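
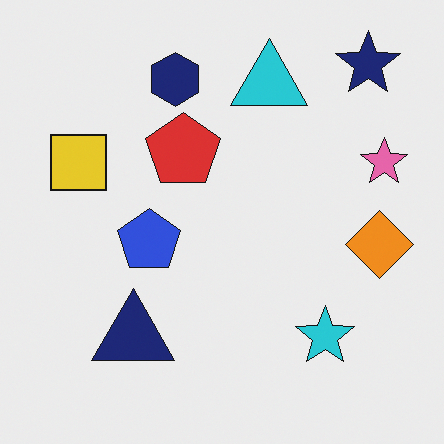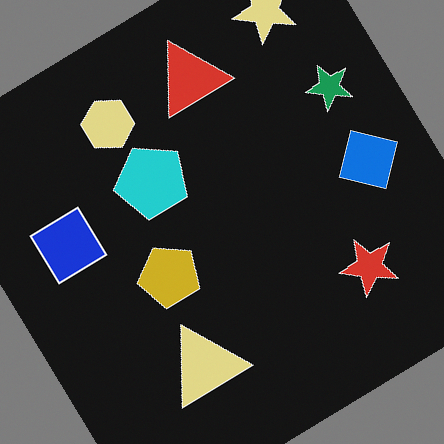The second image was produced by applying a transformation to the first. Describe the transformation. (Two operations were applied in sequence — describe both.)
Rotated counter-clockwise by a large amount — several tens of degrees, then color-inverted (negative).

Every shape is tilted by the same angle and the image corners show triangular fill wedges — a whole-image rotation by a non-right angle. The light background has become dark and every shape's color is its complement — a photographic negative.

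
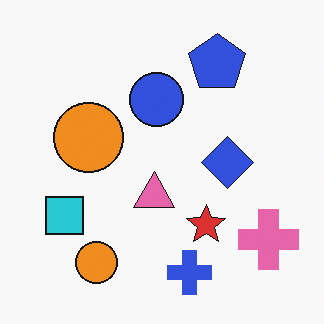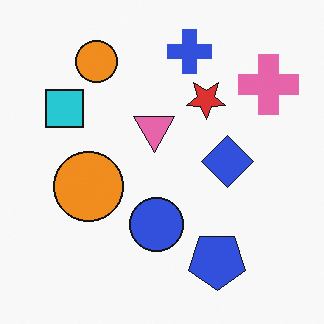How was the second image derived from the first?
The second image is the first flipped vertically (top ↔ bottom).

The blue cross is in the bottom of the first image and the top of the second — shapes on opposite sides of the horizontal midline have swapped in a mirror flip.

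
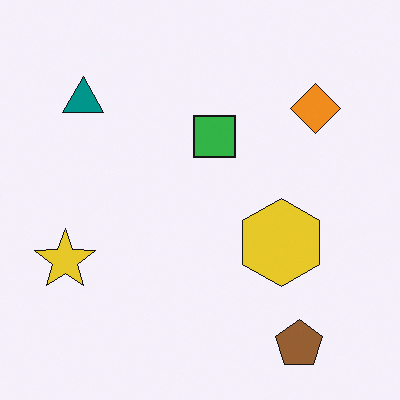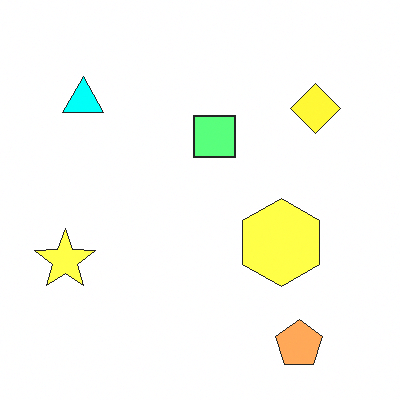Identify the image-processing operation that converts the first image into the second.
Brightened a lot.

Every pixel — background and shapes alike — is uniformly brightened.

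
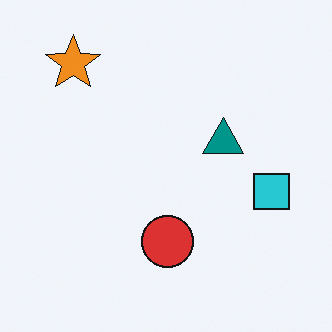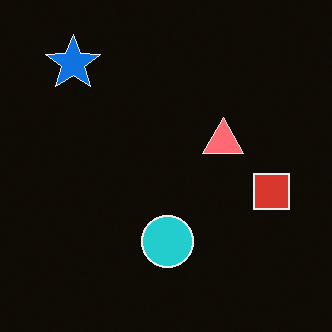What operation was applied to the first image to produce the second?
The transformation is: color-inverted (negative).

The light background has become dark and every shape's color is its complement — a photographic negative.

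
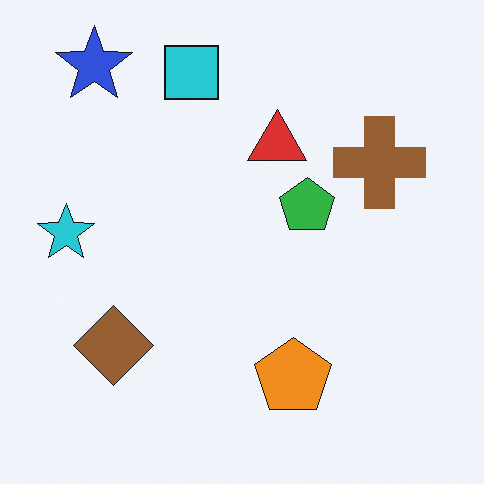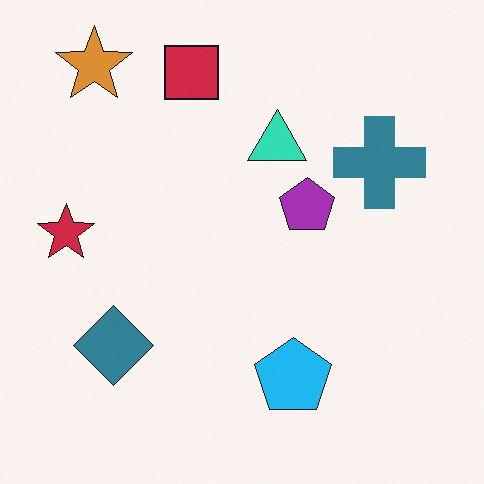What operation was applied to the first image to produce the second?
The transformation is: hue-shifted through roughly half the color wheel.

Every shape's color has rotated by the same amount around the hue wheel — a uniform hue shift.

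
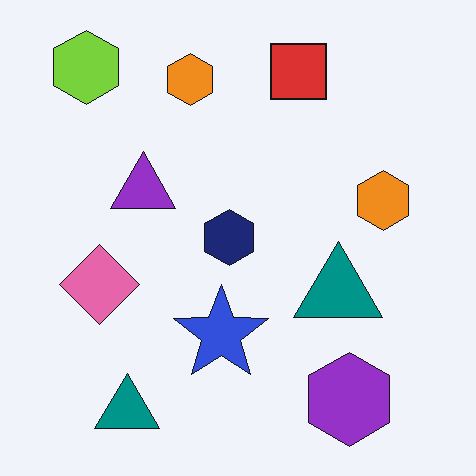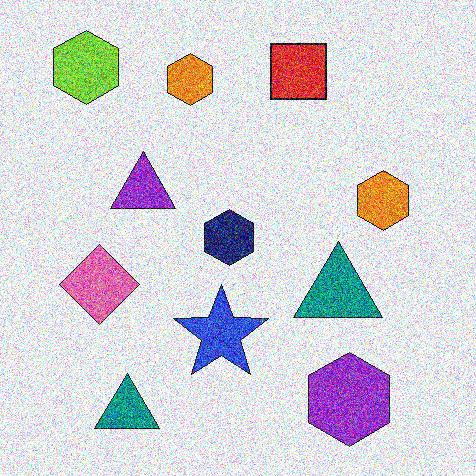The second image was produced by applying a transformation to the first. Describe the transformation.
The second image is the first degraded with a thick layer of grain.

Random speckle covers the whole image, including the flat background.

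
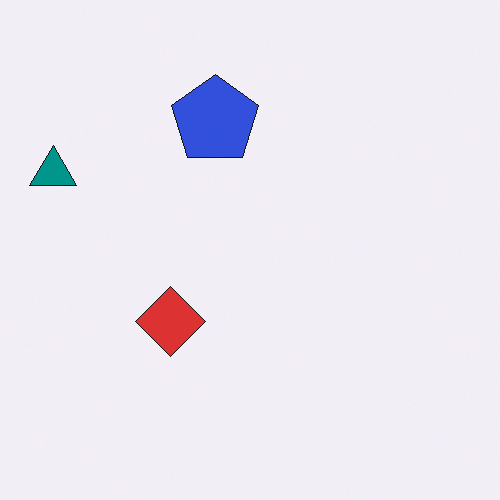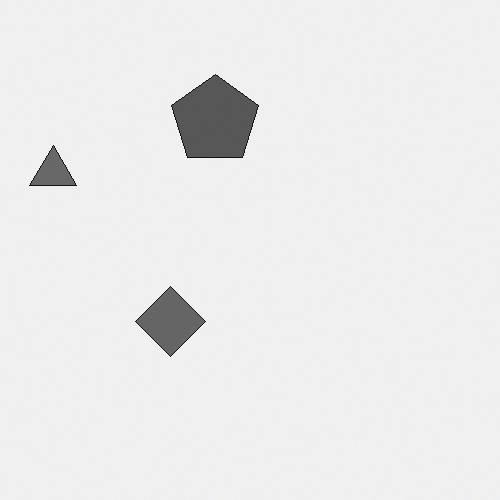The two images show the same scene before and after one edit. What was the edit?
The second image is the first converted to grayscale.

All color is removed — every shape is now a shade of grey.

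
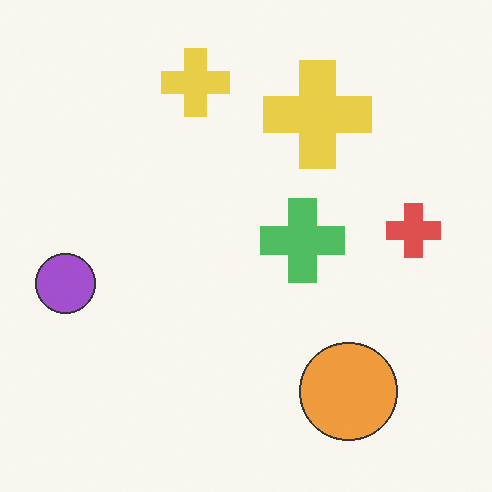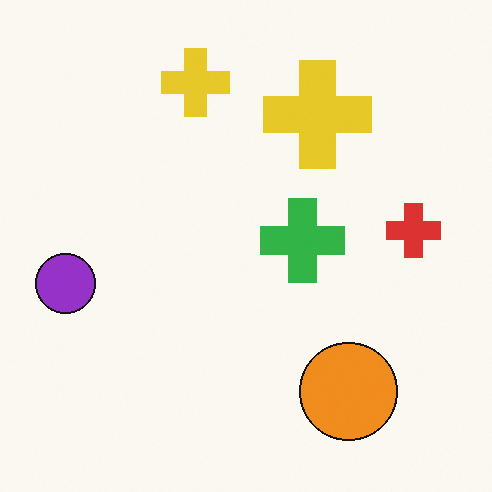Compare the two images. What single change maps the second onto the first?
The first image is the second given slightly reduced contrast.

Tones are pushed toward mid-grey across the whole image — a global contrast change.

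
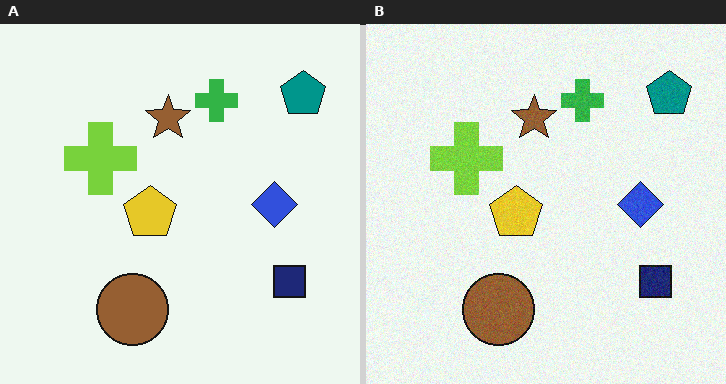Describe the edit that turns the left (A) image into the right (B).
This is the original image degraded with subtle gaussian noise.

Random speckle covers the whole image, including the flat background.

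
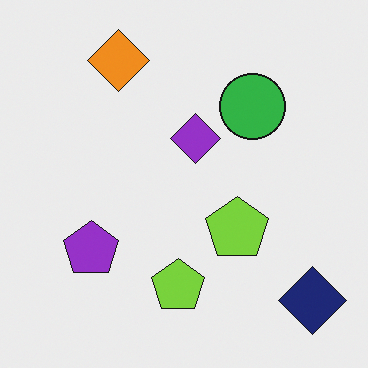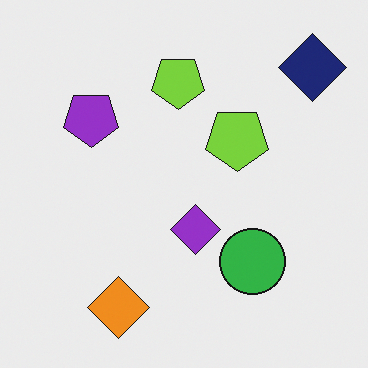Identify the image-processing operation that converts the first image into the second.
It was flipped vertically (top ↔ bottom).

The orange diamond is in the top-left of the first image and the bottom-left of the second — shapes on opposite sides of the horizontal midline have swapped in a mirror flip.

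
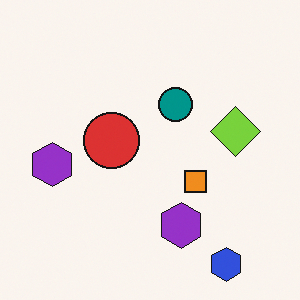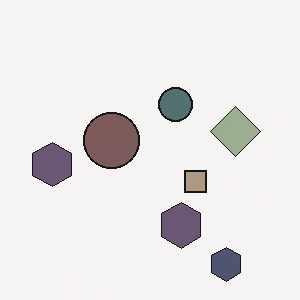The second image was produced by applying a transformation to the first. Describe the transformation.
The transformation is: heavily desaturated.

All colors are more muted and greyish — a global saturation change.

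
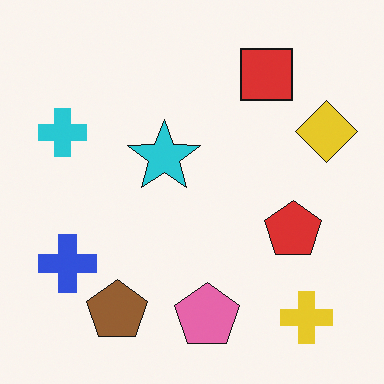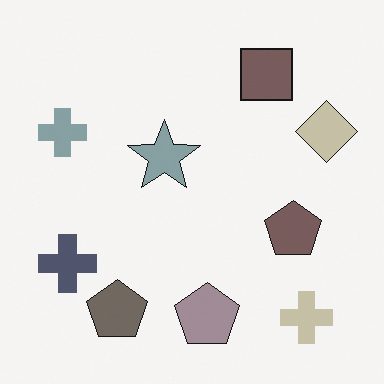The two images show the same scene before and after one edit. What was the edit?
It was heavily desaturated.

All colors are more muted and greyish — a global saturation change.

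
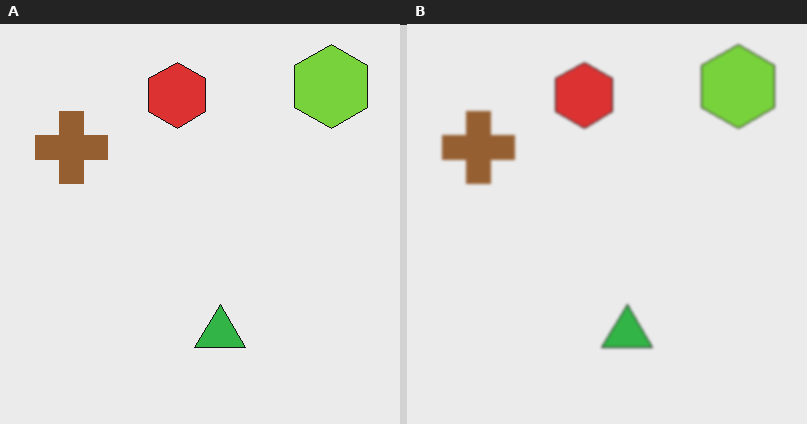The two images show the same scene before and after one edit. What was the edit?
The right (B) image is the left (A) slightly softened.

Shape edges and outlines are uniformly softened across the whole image.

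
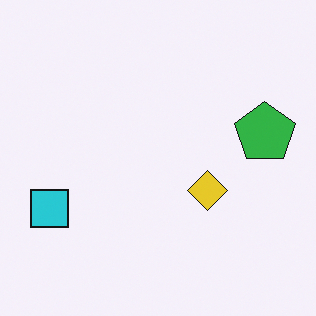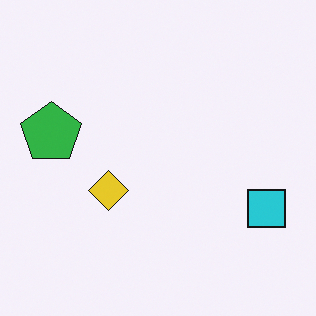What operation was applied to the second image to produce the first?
Flipped horizontally (left ↔ right).

The cyan square is in the right of the second image and the left of the first — shapes on opposite sides of the vertical midline have swapped in a mirror flip.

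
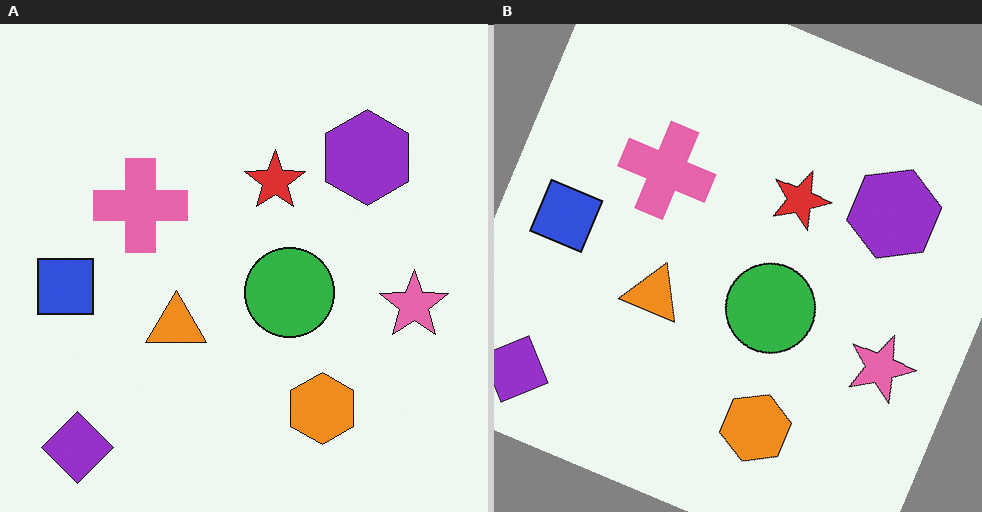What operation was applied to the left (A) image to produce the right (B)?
This is the original image rotated clockwise by a moderate amount.

Every shape is tilted by the same angle and the image corners show triangular fill wedges — a whole-image rotation by a non-right angle.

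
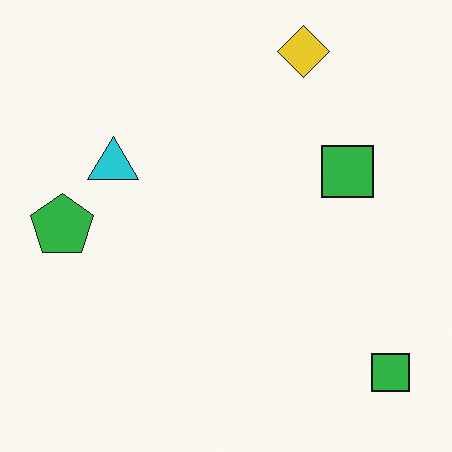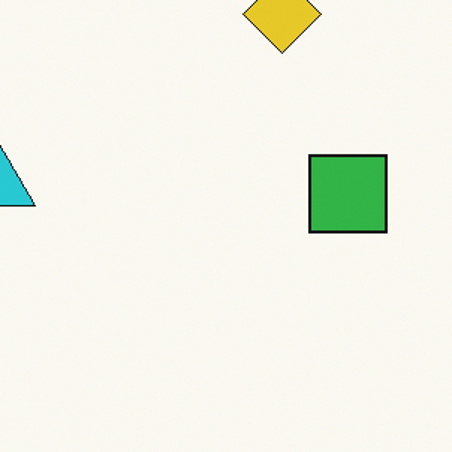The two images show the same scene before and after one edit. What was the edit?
Cropped to a modestly smaller region and rescaled.

The visible shapes are larger and the field of view is narrower; shapes near the original edges may be partly or wholly outside the frame — a crop-and-rescale.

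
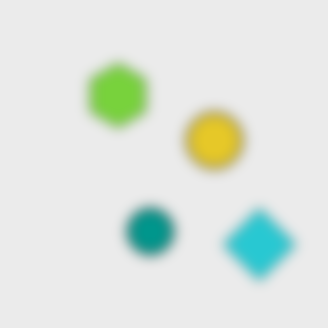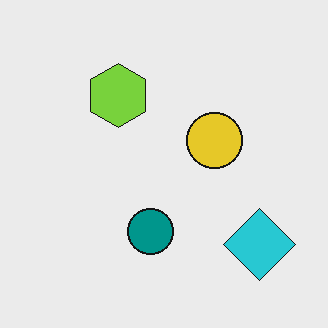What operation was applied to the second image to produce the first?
This is the original image strongly gaussian-blurred.

Shape edges and outlines are uniformly softened across the whole image.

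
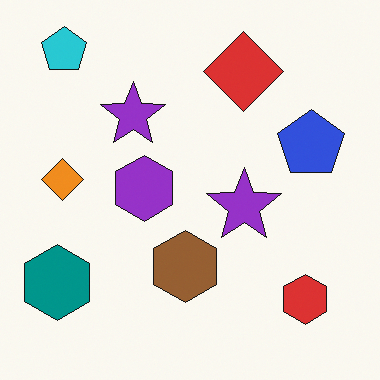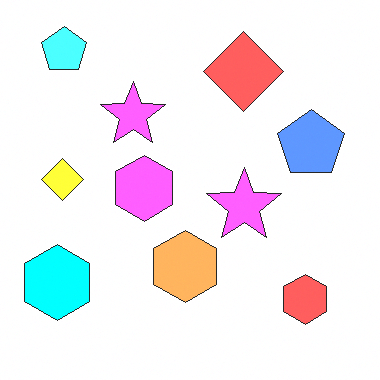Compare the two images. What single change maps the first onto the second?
The image was noticeably brightened.

Every pixel — background and shapes alike — is uniformly brightened.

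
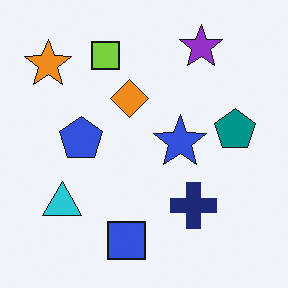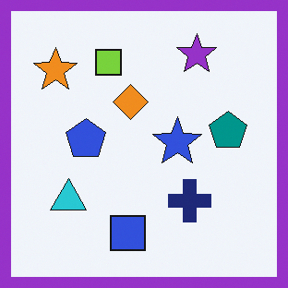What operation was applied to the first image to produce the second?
It was framed with a purple border.

A solid purple frame runs around the edge of the second image, with the content slightly shrunk inside it.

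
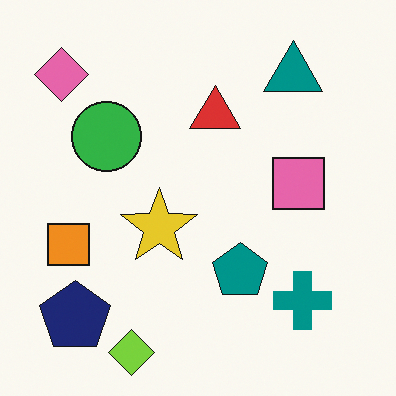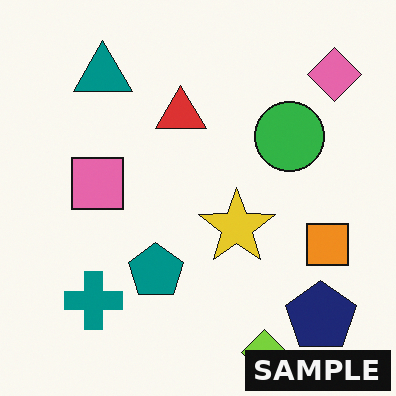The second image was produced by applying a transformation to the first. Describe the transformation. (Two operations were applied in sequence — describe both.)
It was flipped horizontally (left ↔ right), then watermarked with the text "SAMPLE" in the lower-right corner.

The pink diamond is in the top-left of the first image and the top-right of the second — shapes on opposite sides of the vertical midline have swapped in a mirror flip. A dark label reading "SAMPLE" appears in the lower-right corner.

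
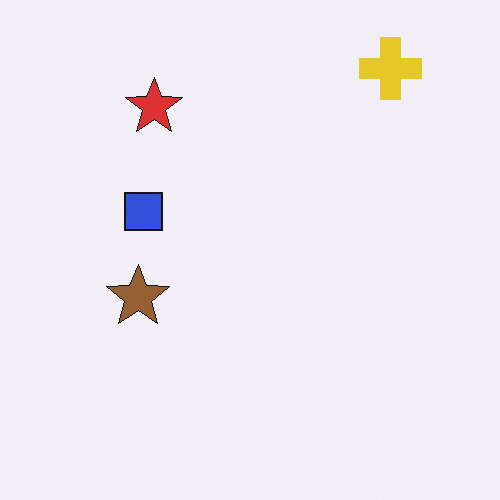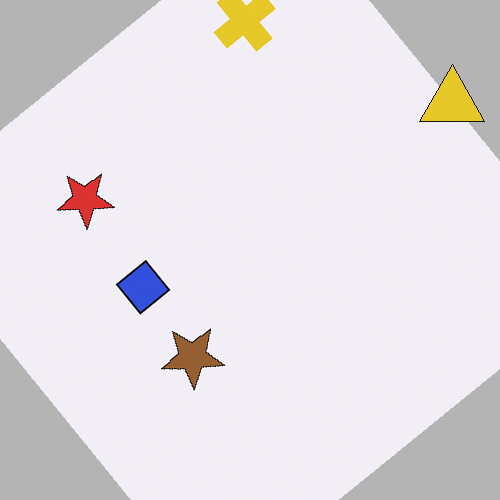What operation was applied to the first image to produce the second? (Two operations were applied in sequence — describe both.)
It was rotated counter-clockwise by a large amount — several tens of degrees, then overlaid with an additional yellow triangle.

Every shape is tilted by the same angle and the image corners show triangular fill wedges — a whole-image rotation by a non-right angle. A yellow triangle appears in the second image that is absent from the first.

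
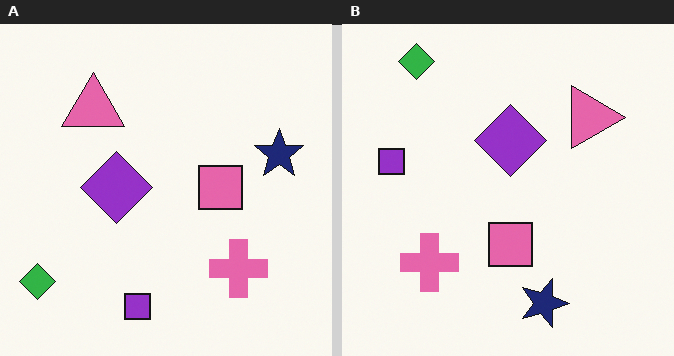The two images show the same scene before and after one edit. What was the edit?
This is the original image rotated 90° clockwise.

The green diamond sits in the bottom-left of the left (A) image and the top-left of the right (B) — consistent with a whole-image 90° clockwise rotation.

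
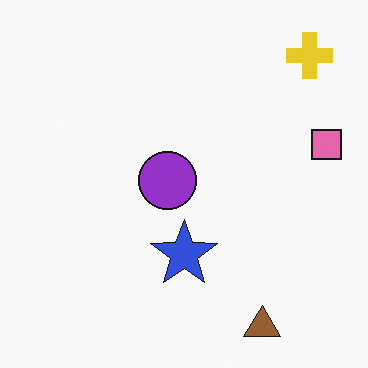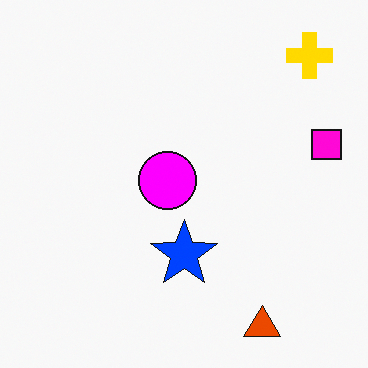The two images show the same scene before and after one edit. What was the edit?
The transformation is: made much more vivid (saturation change).

All colors are more vivid — a global saturation change.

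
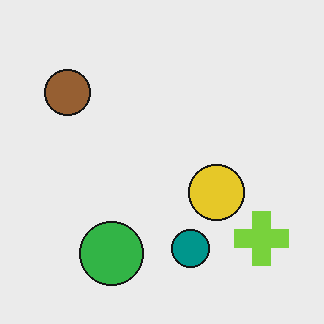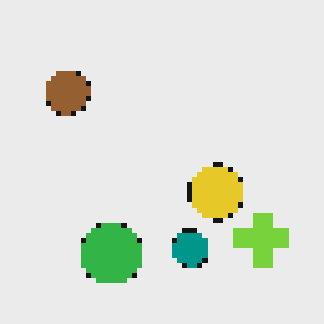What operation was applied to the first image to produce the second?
This is the original image lightly pixelated (a mild mosaic effect).

Shapes are reduced to large square blocks; fine edges and outlines are lost — a downscale-then-upscale (mosaic) effect.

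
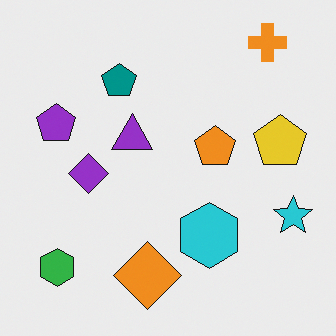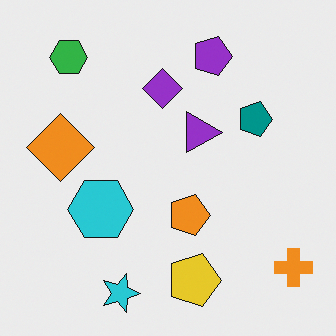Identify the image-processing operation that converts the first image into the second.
The image was rotated 90° clockwise.

The orange cross sits in the top-right of the first image and the bottom-right of the second — consistent with a whole-image 90° clockwise rotation.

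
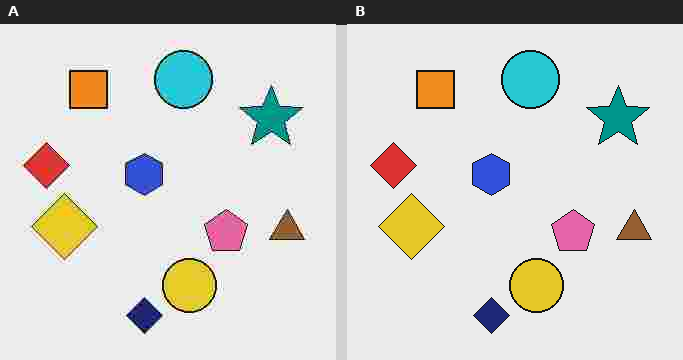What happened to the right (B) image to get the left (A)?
The transformation is: degraded with heavy JPEG compression.

Blocky 8×8 compression artifacts appear around shape edges and the flat background shows ringing — characteristic JPEG degradation.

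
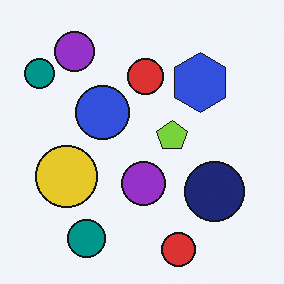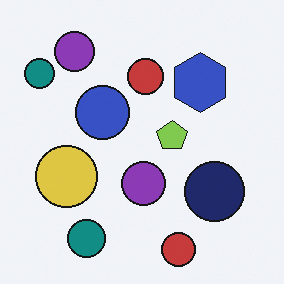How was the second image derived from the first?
This is the original image slightly desaturated.

All colors are more muted and greyish — a global saturation change.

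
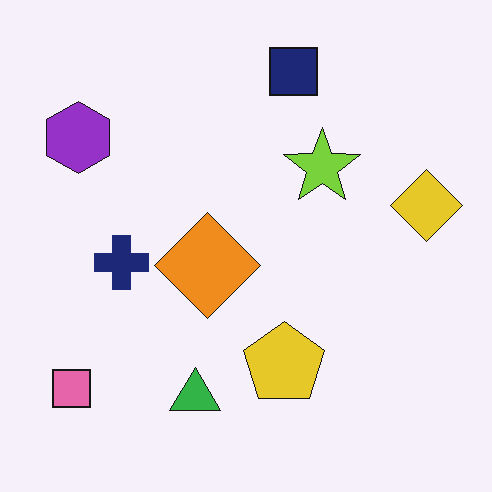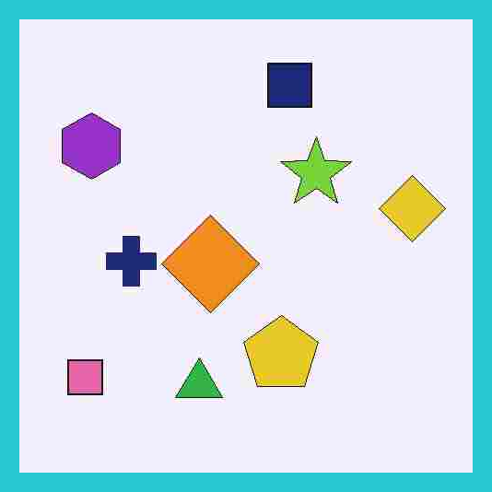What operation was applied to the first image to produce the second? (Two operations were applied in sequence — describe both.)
The image was degraded with heavy JPEG compression, then framed with a cyan border.

Blocky 8×8 compression artifacts appear around shape edges and the flat background shows ringing — characteristic JPEG degradation. A solid cyan frame runs around the edge of the second image, with the content slightly shrunk inside it.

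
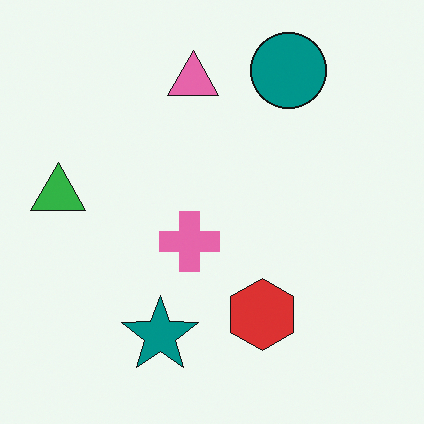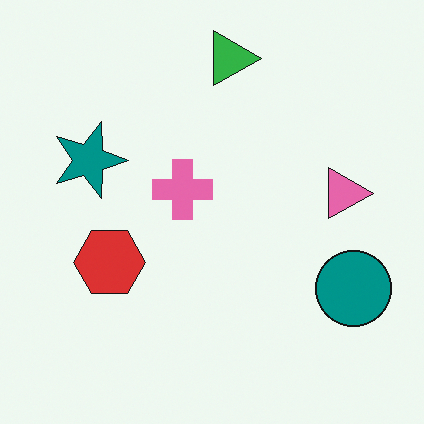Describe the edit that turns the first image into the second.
Rotated 90° clockwise.

The teal circle sits in the top-right of the first image and the bottom-right of the second — consistent with a whole-image 90° clockwise rotation.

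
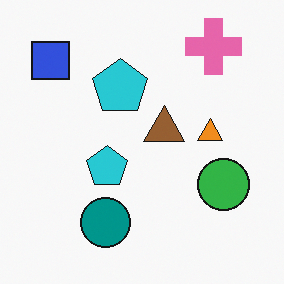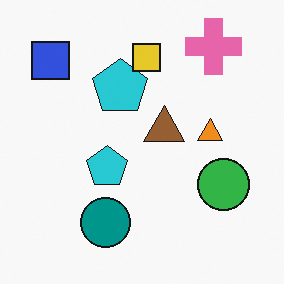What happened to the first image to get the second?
The image was overlaid with an additional yellow square.

A yellow square appears in the second image that is absent from the first.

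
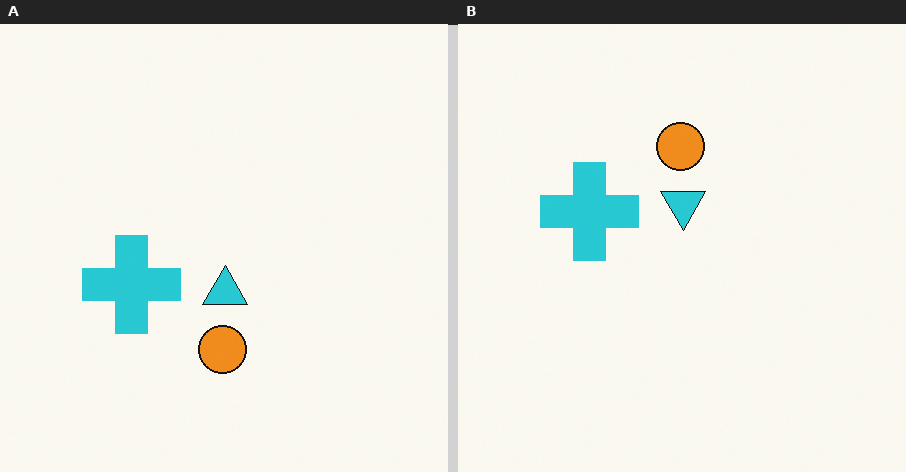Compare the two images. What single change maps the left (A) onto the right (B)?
The transformation is: flipped vertically (top ↔ bottom).

The orange circle is in the bottom of the left (A) image and the top of the right (B) — shapes on opposite sides of the horizontal midline have swapped in a mirror flip.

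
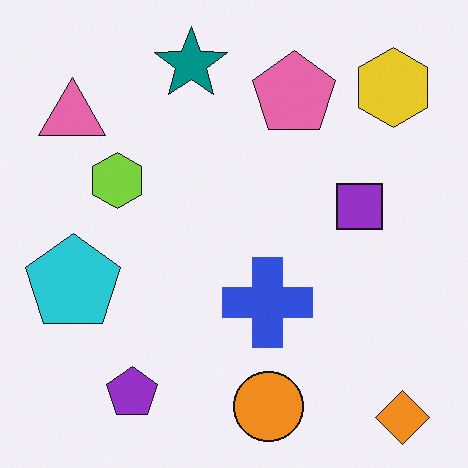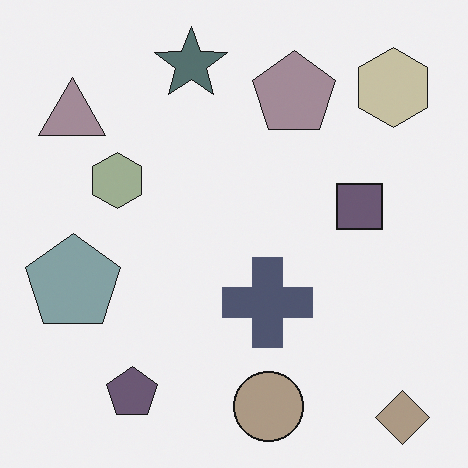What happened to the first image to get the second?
The image was made much more muted (saturation change).

All colors are more muted and greyish — a global saturation change.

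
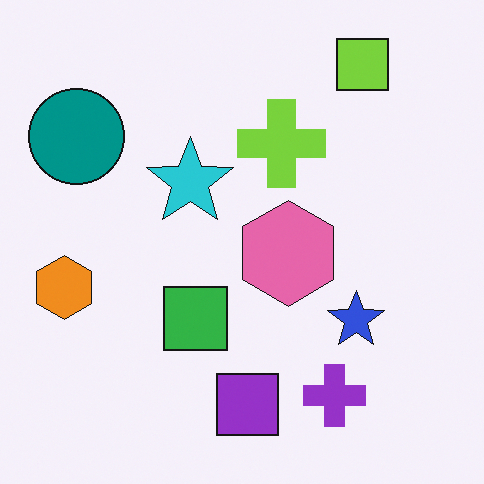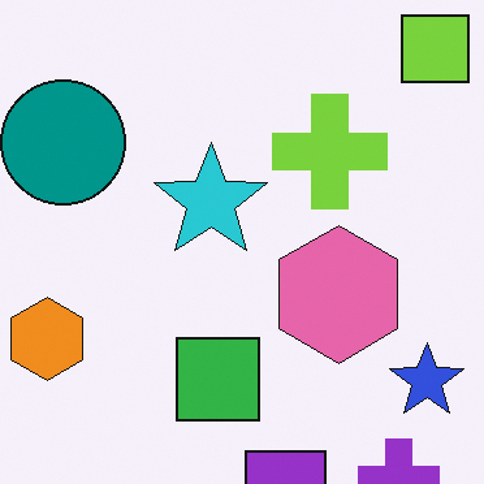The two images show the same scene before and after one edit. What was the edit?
The image was cropped to a modestly smaller region and rescaled.

The visible shapes are larger and the field of view is narrower; shapes near the original edges may be partly or wholly outside the frame — a crop-and-rescale.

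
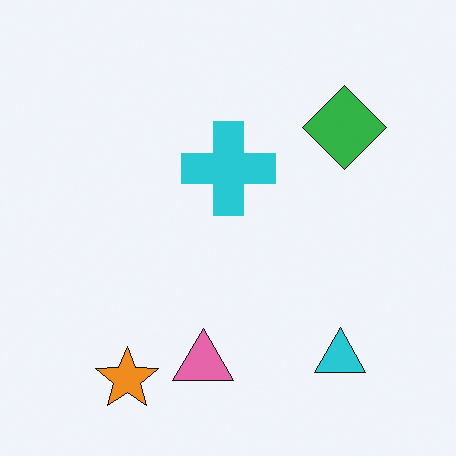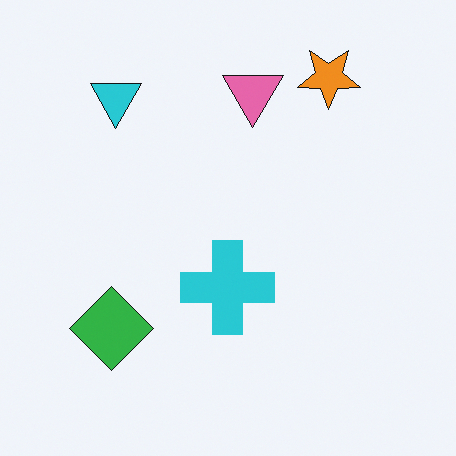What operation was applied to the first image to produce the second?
Rotated 180°.

The orange star sits in the bottom-left of the first image and the top-right of the second — consistent with a whole-image 180° rotation.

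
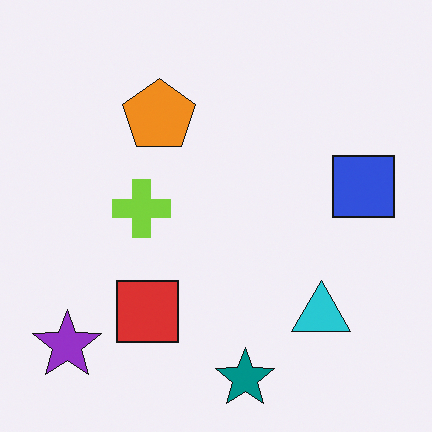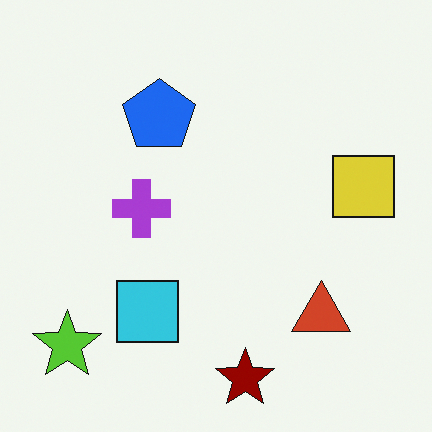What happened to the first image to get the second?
The transformation is: hue-shifted by a large amount.

Every shape's color has rotated by the same amount around the hue wheel — a uniform hue shift.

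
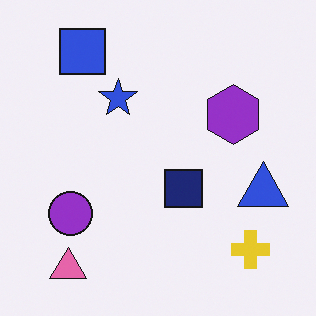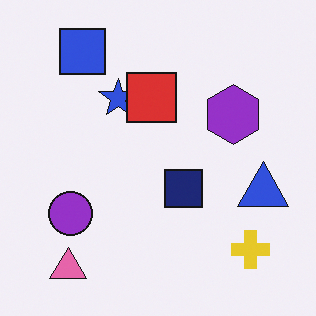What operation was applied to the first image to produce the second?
The transformation is: overlaid with an additional red square.

A red square appears in the second image that is absent from the first.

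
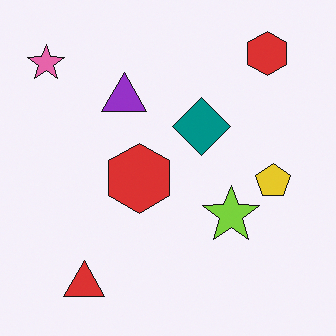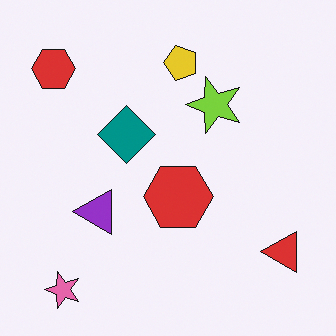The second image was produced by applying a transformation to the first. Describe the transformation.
The second image is the first rotated 90° counter-clockwise.

The pink star sits in the top-left of the first image and the bottom-left of the second — consistent with a whole-image 90° counter-clockwise rotation.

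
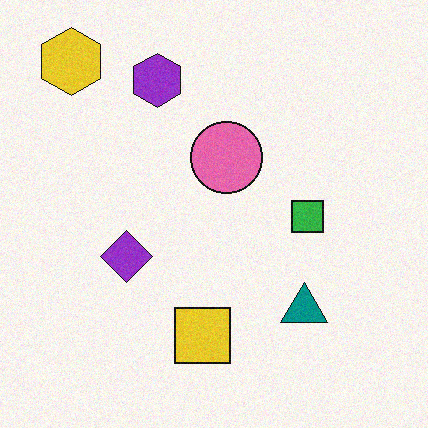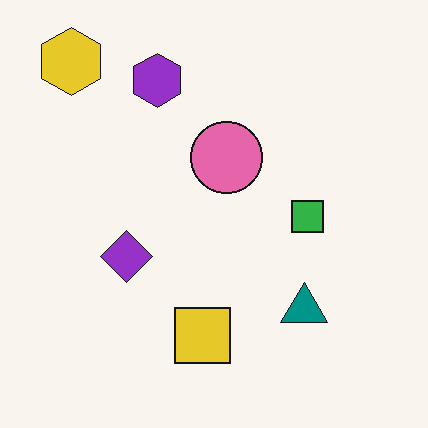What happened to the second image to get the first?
The transformation is: degraded with subtle gaussian noise.

Random speckle covers the whole image, including the flat background.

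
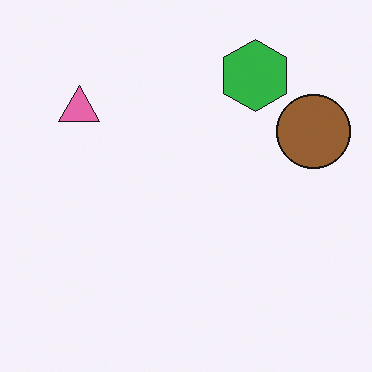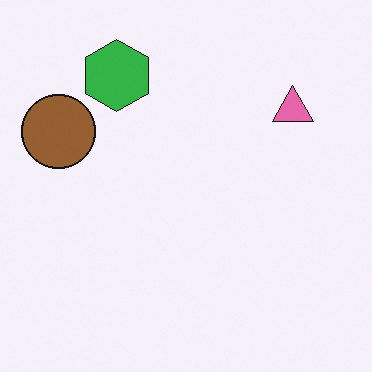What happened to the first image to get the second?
The image was flipped horizontally (left ↔ right).

The brown circle is in the right of the first image and the left of the second — shapes on opposite sides of the vertical midline have swapped in a mirror flip.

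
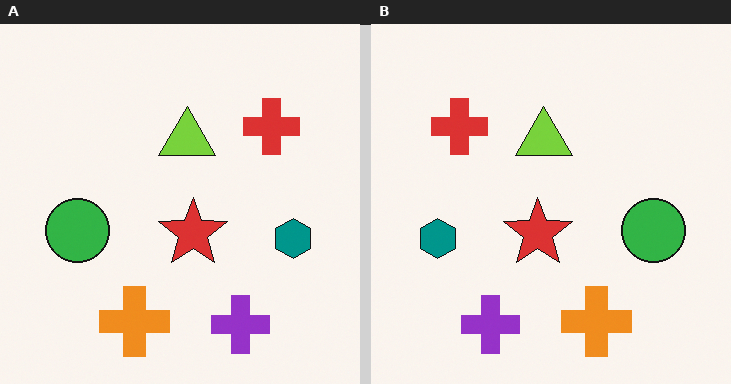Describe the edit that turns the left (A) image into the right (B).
The right (B) image is the left (A) flipped horizontally (left ↔ right).

The teal hexagon is in the right of the left (A) image and the left of the right (B) — shapes on opposite sides of the vertical midline have swapped in a mirror flip.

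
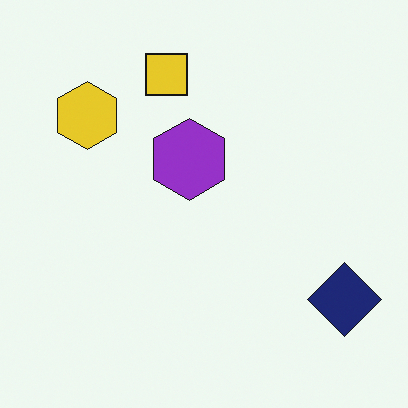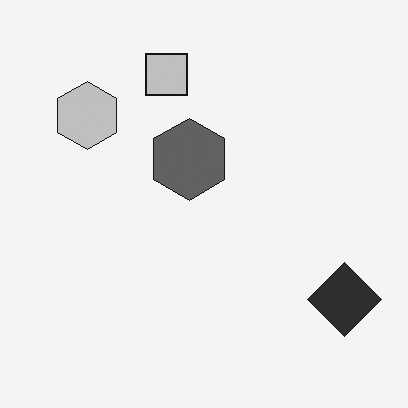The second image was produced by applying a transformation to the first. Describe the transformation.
It was converted to grayscale.

All color is removed — every shape is now a shade of grey.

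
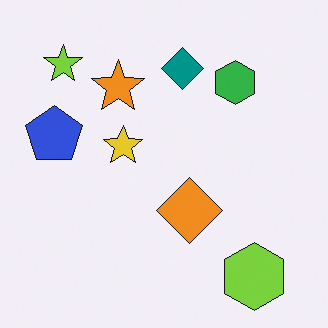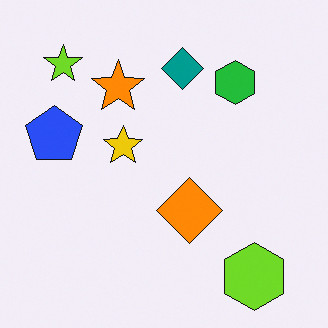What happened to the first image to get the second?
The image was slightly oversaturated.

All colors are more vivid — a global saturation change.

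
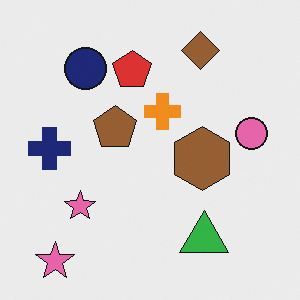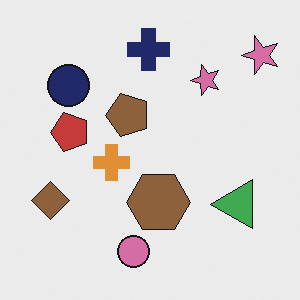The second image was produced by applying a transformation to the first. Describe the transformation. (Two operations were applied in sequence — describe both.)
This is the original image transposed (reflected across the top-left ↔ bottom-right diagonal), then slightly desaturated.

Shapes have swapped their row and column positions — what was in the top-right is now in the bottom-left — a diagonal reflection. All colors are more muted and greyish — a global saturation change.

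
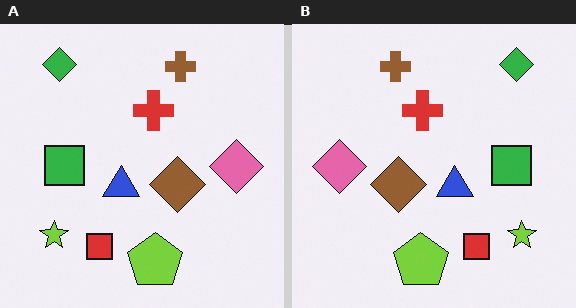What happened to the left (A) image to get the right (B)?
The transformation is: flipped horizontally (left ↔ right).

The pink diamond is in the right of the left (A) image and the left of the right (B) — shapes on opposite sides of the vertical midline have swapped in a mirror flip.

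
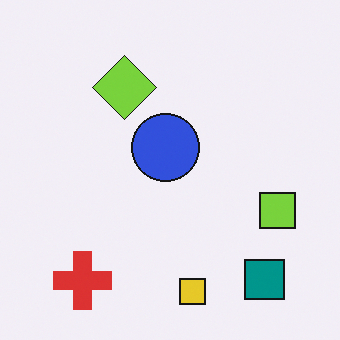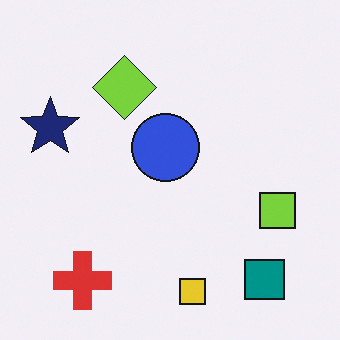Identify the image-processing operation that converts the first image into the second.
The image was overlaid with an additional navy star.

A navy star appears in the second image that is absent from the first.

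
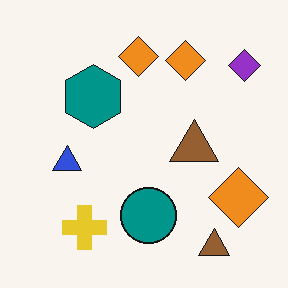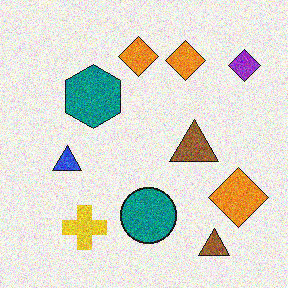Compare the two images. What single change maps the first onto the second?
It was degraded with moderate additive noise.

Random speckle covers the whole image, including the flat background.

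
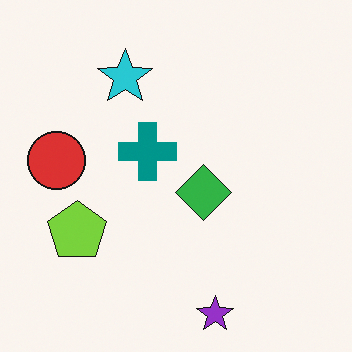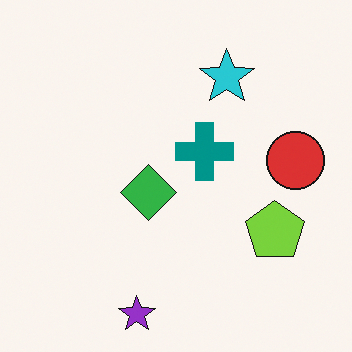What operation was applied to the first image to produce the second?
The transformation is: flipped horizontally (left ↔ right).

The red circle is in the left of the first image and the right of the second — shapes on opposite sides of the vertical midline have swapped in a mirror flip.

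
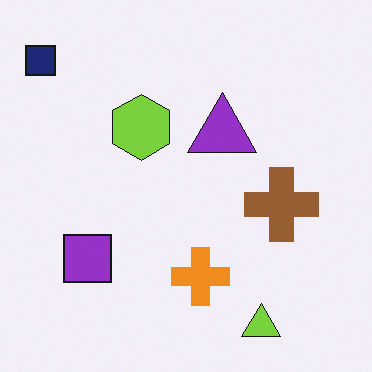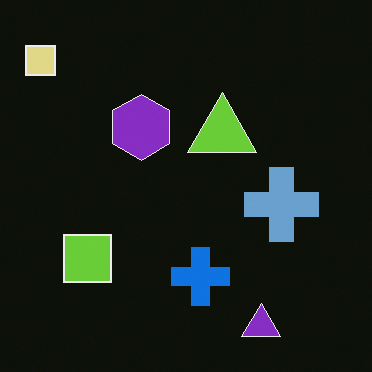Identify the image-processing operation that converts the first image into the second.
The image was color-inverted (negative).

The light background has become dark and every shape's color is its complement — a photographic negative.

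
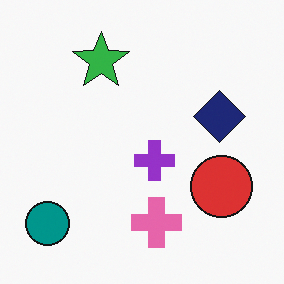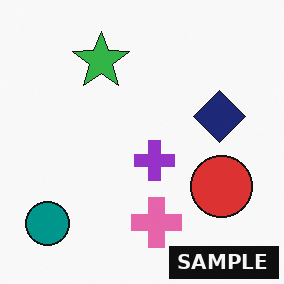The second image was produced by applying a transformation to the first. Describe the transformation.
Watermarked with the text "SAMPLE" in the lower-right corner.

A dark label reading "SAMPLE" appears in the lower-right corner.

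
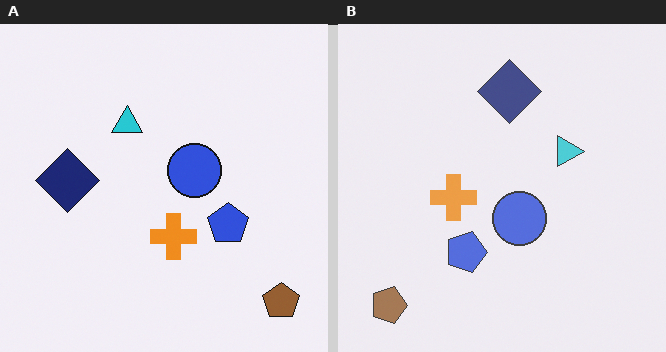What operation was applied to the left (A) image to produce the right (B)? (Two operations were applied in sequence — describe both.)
The right (B) image is the left (A) rotated 90° clockwise, then given slightly reduced contrast.

The brown pentagon sits in the bottom-right of the left (A) image and the bottom-left of the right (B) — consistent with a whole-image 90° clockwise rotation. Tones are pushed toward mid-grey across the whole image — a global contrast change.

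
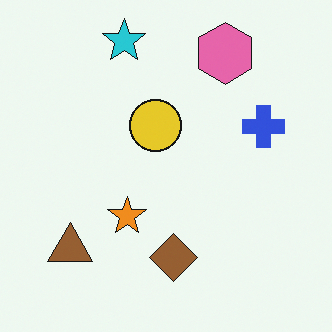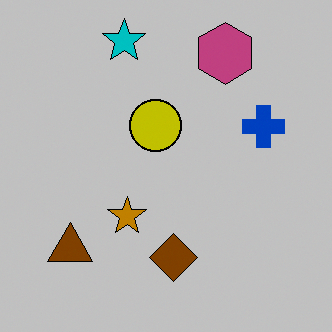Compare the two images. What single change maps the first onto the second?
Aggressively posterized.

Each flat color has snapped to a coarser quantized level — most visibly, the near-white background has dropped to a flat grey.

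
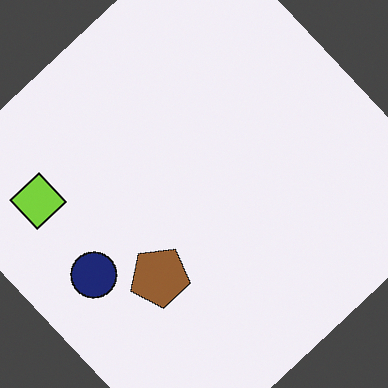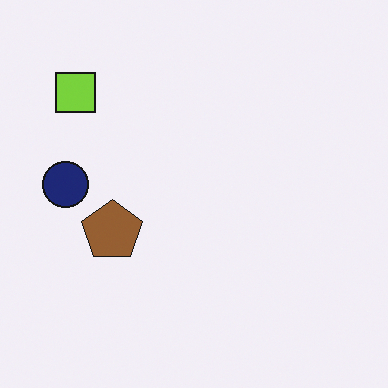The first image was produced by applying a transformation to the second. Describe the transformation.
The image was rotated counter-clockwise by a large amount — several tens of degrees.

Every shape is tilted by the same angle and the image corners show triangular fill wedges — a whole-image rotation by a non-right angle.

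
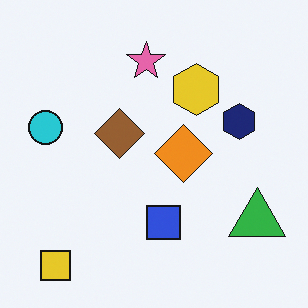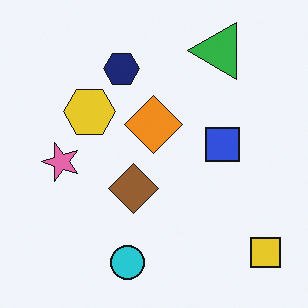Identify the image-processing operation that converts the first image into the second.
It was rotated 90° counter-clockwise.

The yellow square sits in the bottom-left of the first image and the bottom-right of the second — consistent with a whole-image 90° counter-clockwise rotation.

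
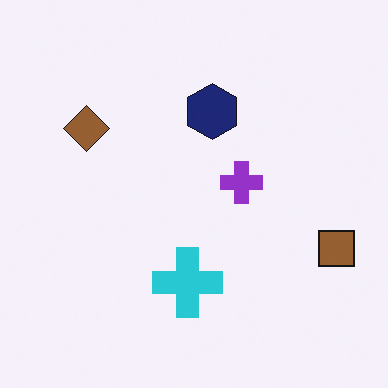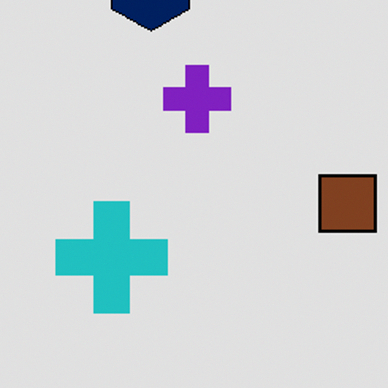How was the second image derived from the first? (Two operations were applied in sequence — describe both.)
The second image is the first posterized to a reduced palette, then cropped to a modestly smaller region and rescaled.

Each flat color has snapped to a coarser quantized level — most visibly, the near-white background has dropped to a flat grey. The visible shapes are larger and the field of view is narrower; shapes near the original edges may be partly or wholly outside the frame — a crop-and-rescale.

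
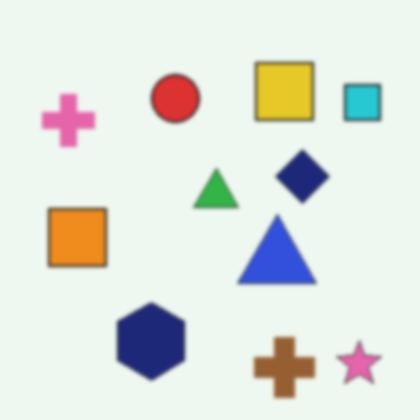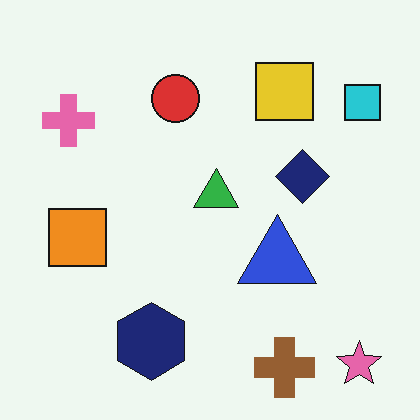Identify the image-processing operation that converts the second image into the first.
The transformation is: lightly blurred.

Shape edges and outlines are uniformly softened across the whole image.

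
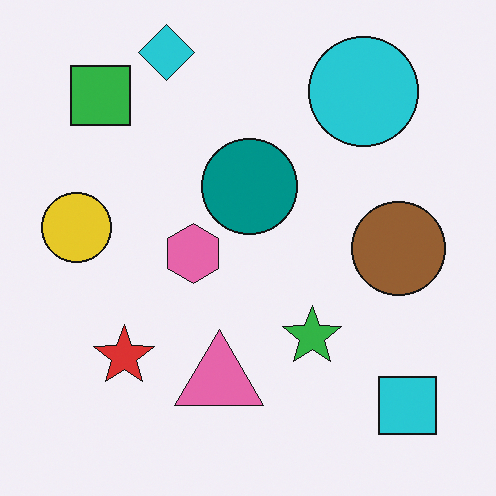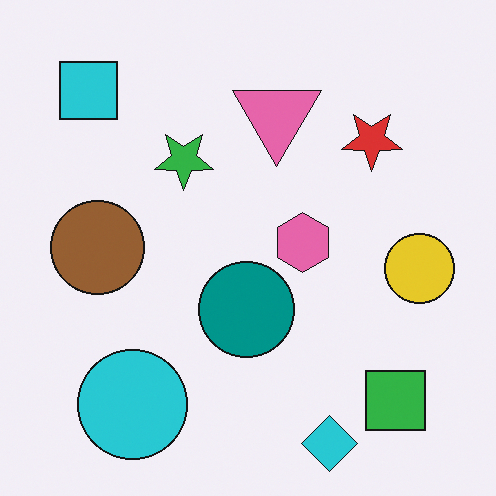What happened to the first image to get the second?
The image was rotated 180°.

The cyan square sits in the bottom-right of the first image and the top-left of the second — consistent with a whole-image 180° rotation.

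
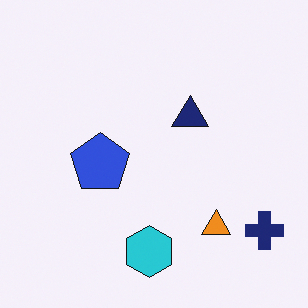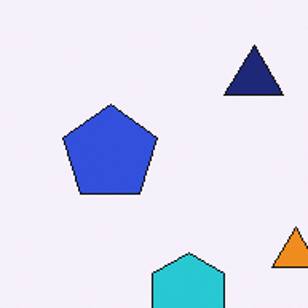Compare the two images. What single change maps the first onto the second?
The image was cropped slightly and scaled back up.

The visible shapes are larger and the field of view is narrower; shapes near the original edges may be partly or wholly outside the frame — a crop-and-rescale.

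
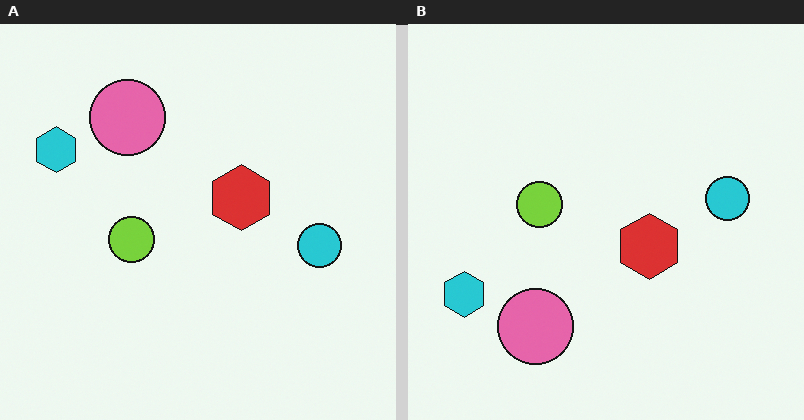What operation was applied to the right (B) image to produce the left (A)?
The left (A) image is the right (B) flipped vertically (top ↔ bottom).

The pink circle is in the bottom-left of the right (B) image and the top-left of the left (A) — shapes on opposite sides of the horizontal midline have swapped in a mirror flip.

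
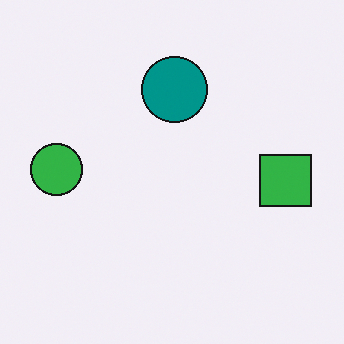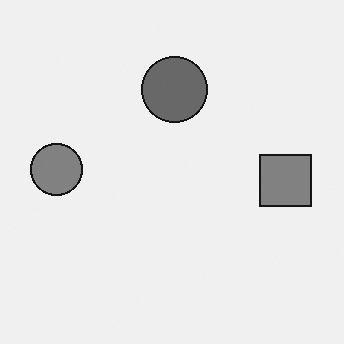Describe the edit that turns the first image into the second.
It was converted to grayscale.

All color is removed — every shape is now a shade of grey.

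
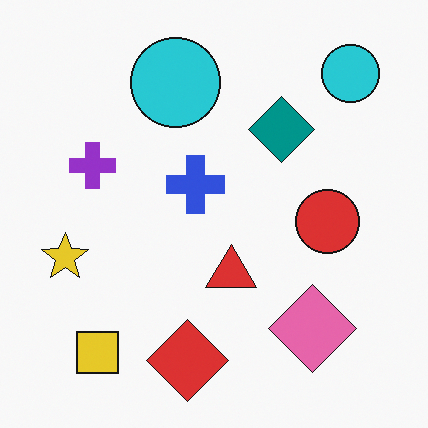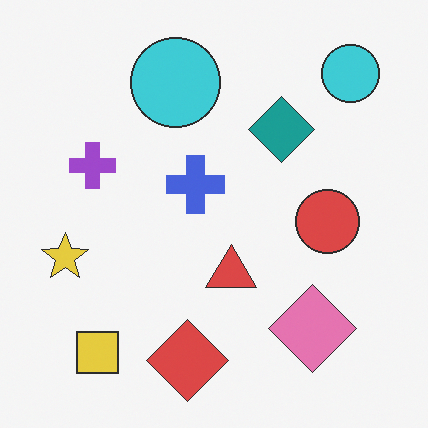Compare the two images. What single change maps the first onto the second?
The second image is the first given slightly reduced contrast.

Tones are pushed toward mid-grey across the whole image — a global contrast change.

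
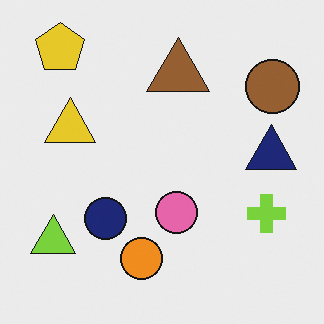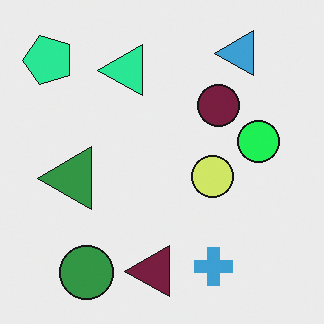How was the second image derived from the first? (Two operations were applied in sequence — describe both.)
The transformation is: hue-shifted noticeably, then transposed (reflected across the top-left ↔ bottom-right diagonal).

Every shape's color has rotated by the same amount around the hue wheel — a uniform hue shift. Shapes have swapped their row and column positions — what was in the top-right is now in the bottom-left — a diagonal reflection.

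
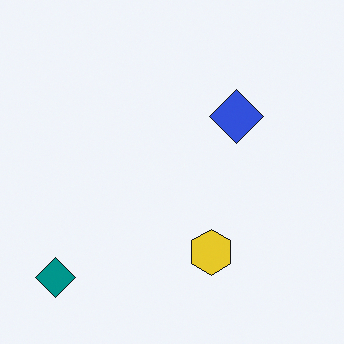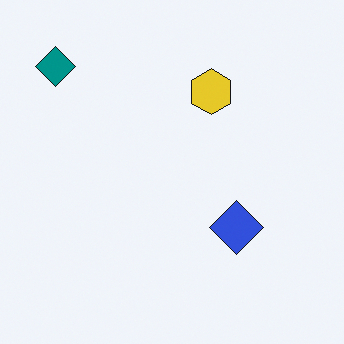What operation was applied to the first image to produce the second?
Flipped vertically (top ↔ bottom).

The teal diamond is in the bottom-left of the first image and the top-left of the second — shapes on opposite sides of the horizontal midline have swapped in a mirror flip.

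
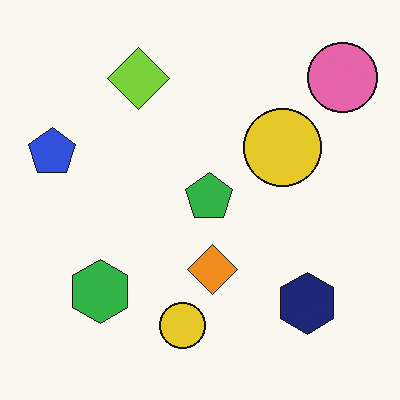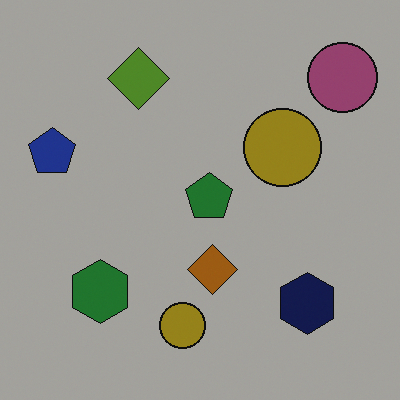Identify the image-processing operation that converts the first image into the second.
This is the original image noticeably darkened.

Every pixel — background and shapes alike — is uniformly darkened.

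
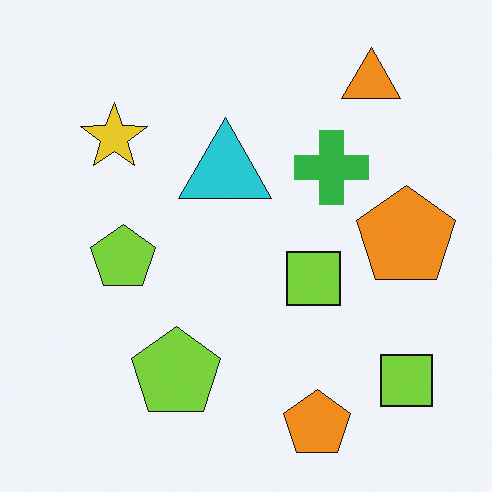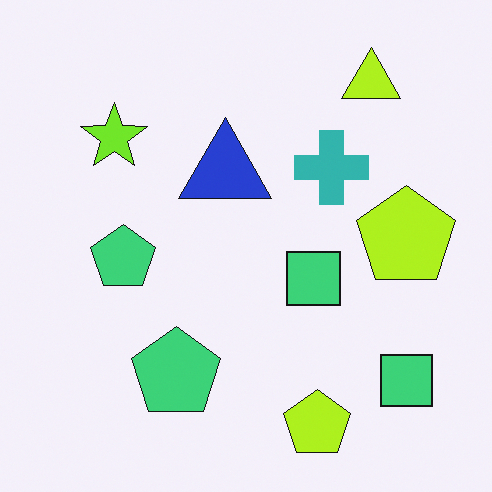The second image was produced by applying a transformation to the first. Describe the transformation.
The second image is the first hue-shifted by a small amount.

Every shape's color has rotated by the same amount around the hue wheel — a uniform hue shift.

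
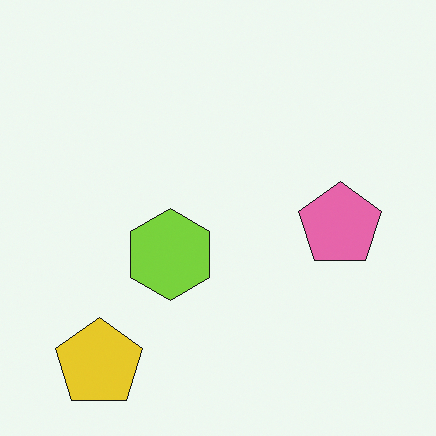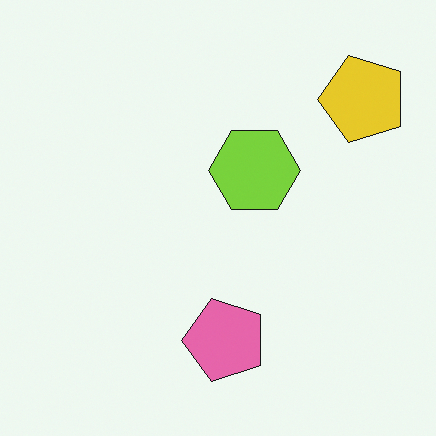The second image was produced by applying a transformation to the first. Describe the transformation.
The transformation is: transposed (reflected across the top-left ↔ bottom-right diagonal).

Shapes have swapped their row and column positions — what was in the top-right is now in the bottom-left — a diagonal reflection.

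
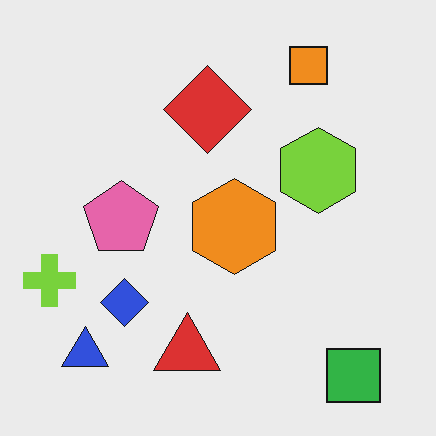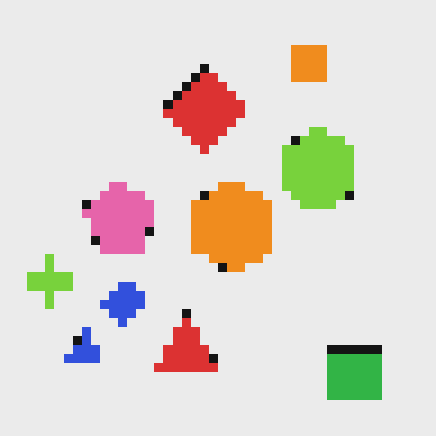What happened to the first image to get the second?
This is the original image heavily pixelated into large blocks.

Shapes are reduced to large square blocks; fine edges and outlines are lost — a downscale-then-upscale (mosaic) effect.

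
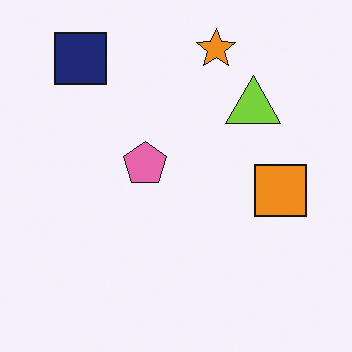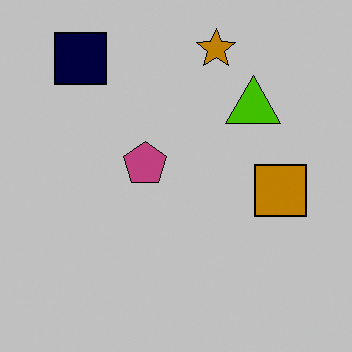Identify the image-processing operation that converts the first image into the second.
The transformation is: aggressively posterized.

Each flat color has snapped to a coarser quantized level — most visibly, the near-white background has dropped to a flat grey.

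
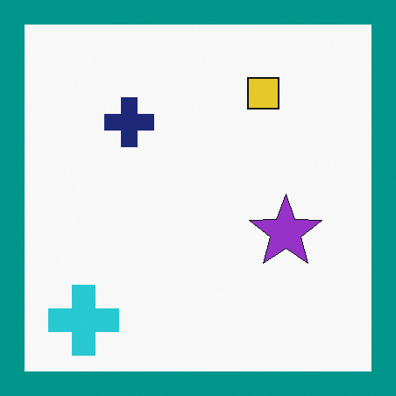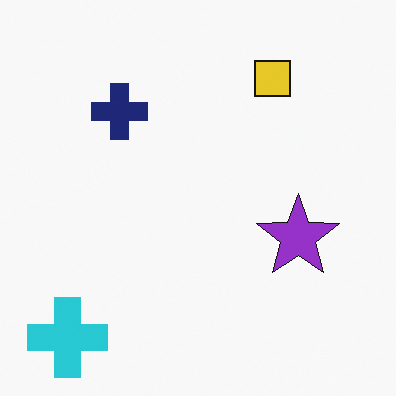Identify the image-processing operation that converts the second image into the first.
The image was framed with a teal border.

A solid teal frame runs around the edge of the first image, with the content slightly shrunk inside it.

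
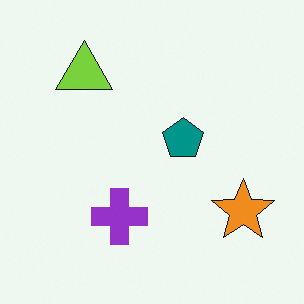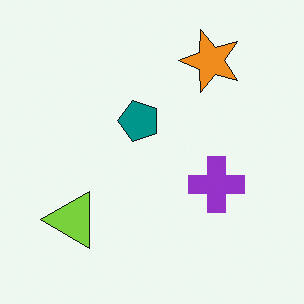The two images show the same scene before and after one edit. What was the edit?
This is the original image rotated 90° counter-clockwise.

The orange star sits in the bottom-right of the first image and the top-right of the second — consistent with a whole-image 90° counter-clockwise rotation.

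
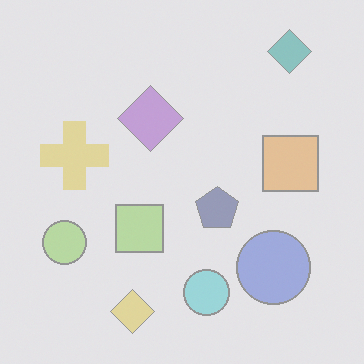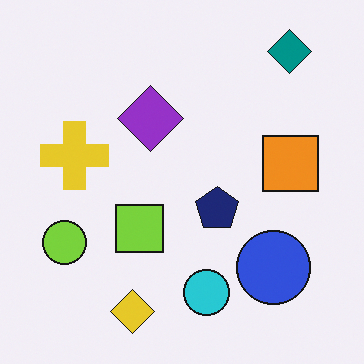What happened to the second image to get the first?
The image was washed out (contrast reduced).

Tones are pushed toward mid-grey across the whole image — a global contrast change.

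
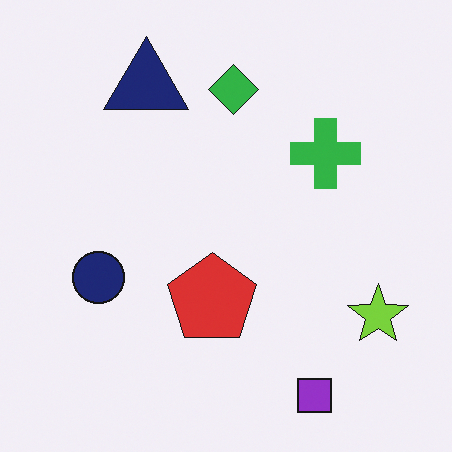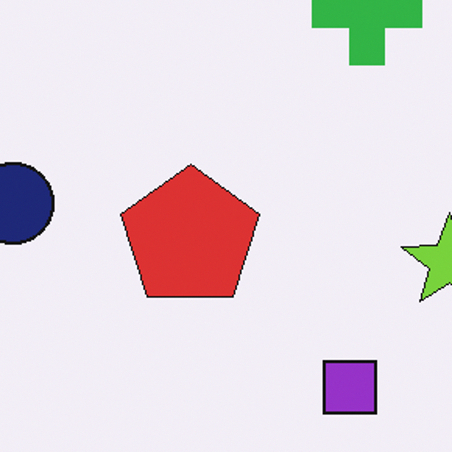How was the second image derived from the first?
It was cropped to a modestly smaller region and rescaled.

The visible shapes are larger and the field of view is narrower; shapes near the original edges may be partly or wholly outside the frame — a crop-and-rescale.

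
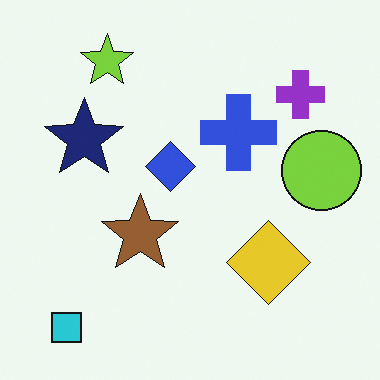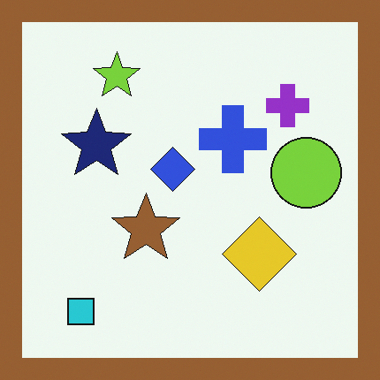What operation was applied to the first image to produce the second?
It was framed with a brown border.

A solid brown frame runs around the edge of the second image, with the content slightly shrunk inside it.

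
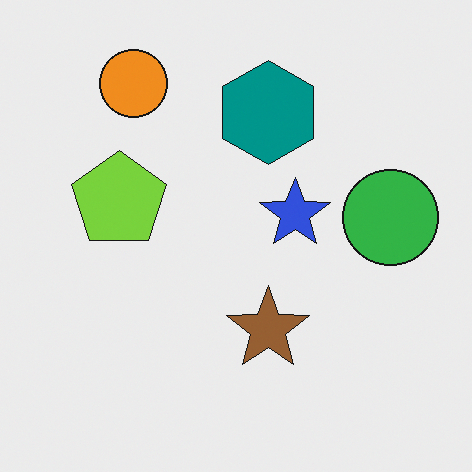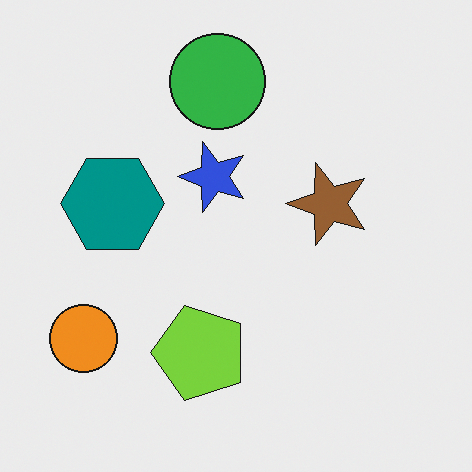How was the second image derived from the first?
Rotated 90° counter-clockwise.

The orange circle sits in the top-left of the first image and the bottom-left of the second — consistent with a whole-image 90° counter-clockwise rotation.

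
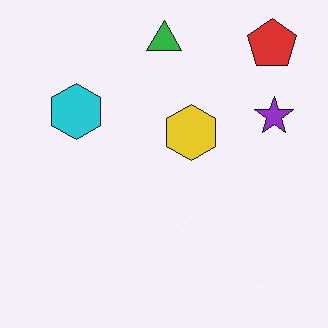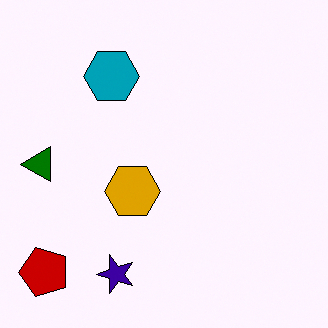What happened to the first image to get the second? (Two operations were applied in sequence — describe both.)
This is the original image given much higher contrast, then transposed (reflected across the top-left ↔ bottom-right diagonal).

Tones are pushed away from mid-grey across the whole image — a global contrast change. Shapes have swapped their row and column positions — what was in the top-right is now in the bottom-left — a diagonal reflection.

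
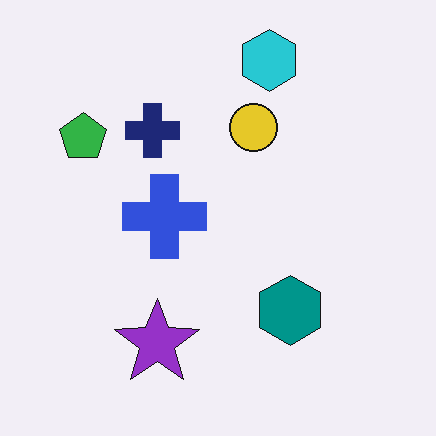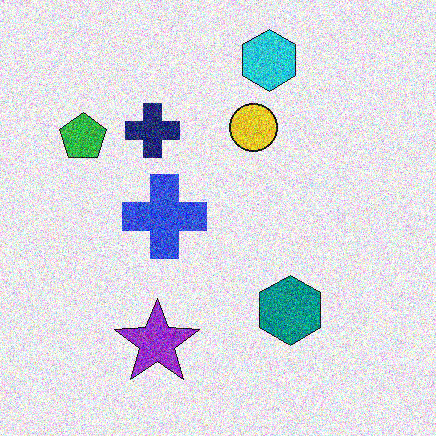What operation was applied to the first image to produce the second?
Degraded with a thick layer of grain.

Random speckle covers the whole image, including the flat background.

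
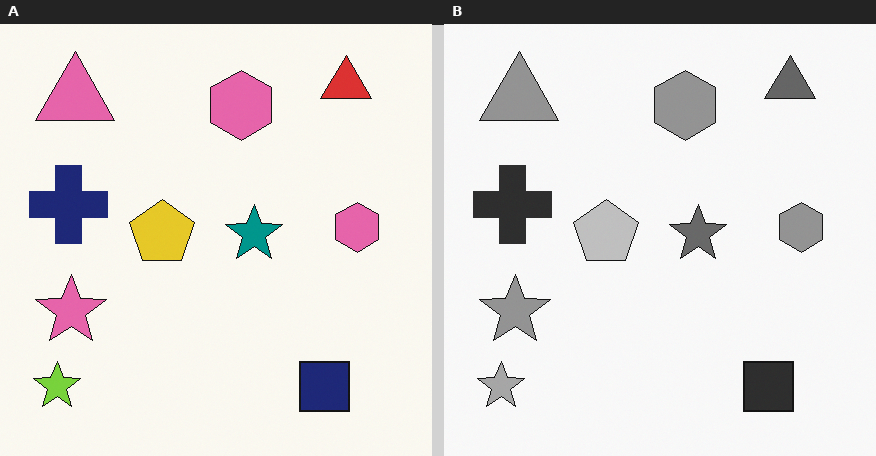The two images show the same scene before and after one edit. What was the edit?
The right (B) image is the left (A) converted to grayscale.

All color is removed — every shape is now a shade of grey.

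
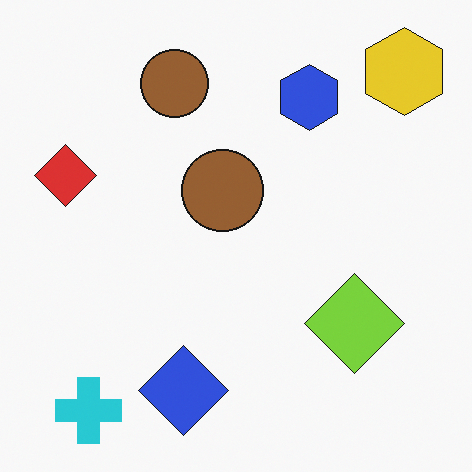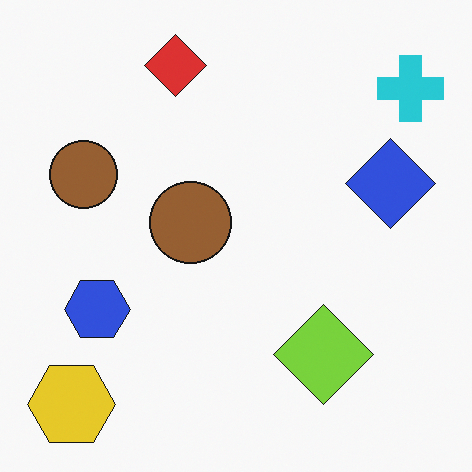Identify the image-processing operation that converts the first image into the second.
Transposed (reflected across the top-left ↔ bottom-right diagonal).

Shapes have swapped their row and column positions — what was in the top-right is now in the bottom-left — a diagonal reflection.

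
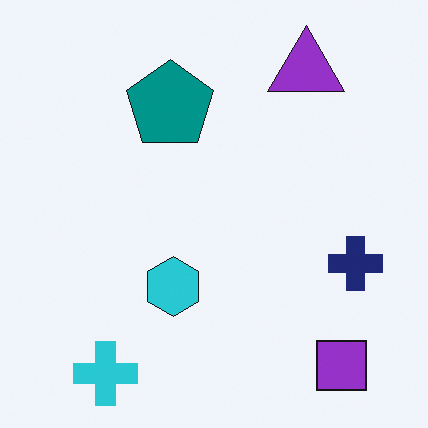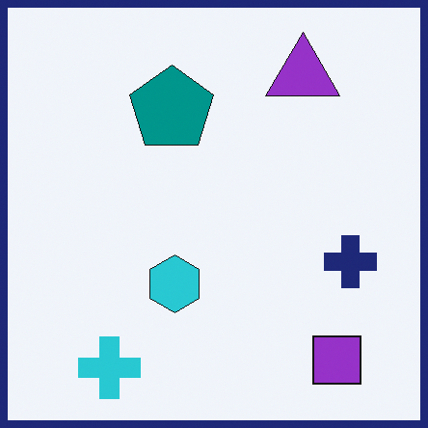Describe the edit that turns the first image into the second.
Framed with a navy border.

A solid navy frame runs around the edge of the second image, with the content slightly shrunk inside it.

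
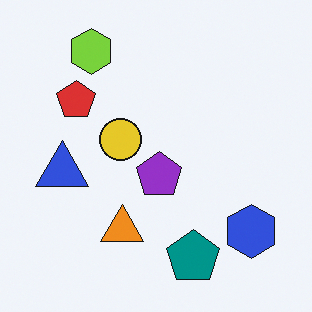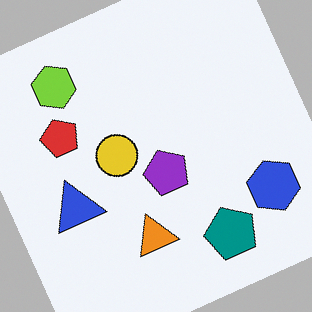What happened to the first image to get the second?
This is the original image rotated counter-clockwise by a clearly visible amount.

Every shape is tilted by the same angle and the image corners show triangular fill wedges — a whole-image rotation by a non-right angle.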